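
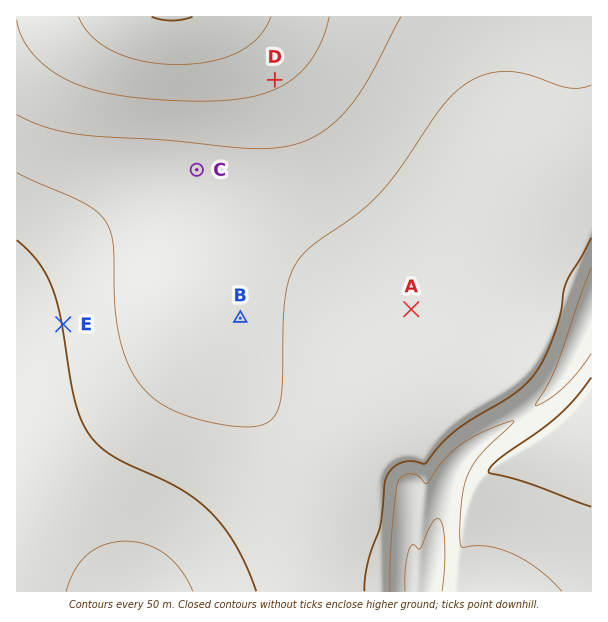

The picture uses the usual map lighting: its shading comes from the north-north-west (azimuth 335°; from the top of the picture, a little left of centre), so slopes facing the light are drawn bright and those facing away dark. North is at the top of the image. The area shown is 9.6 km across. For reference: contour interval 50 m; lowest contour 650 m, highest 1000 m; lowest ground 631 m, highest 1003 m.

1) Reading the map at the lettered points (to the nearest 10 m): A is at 780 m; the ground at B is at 820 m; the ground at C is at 830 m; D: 910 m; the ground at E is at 750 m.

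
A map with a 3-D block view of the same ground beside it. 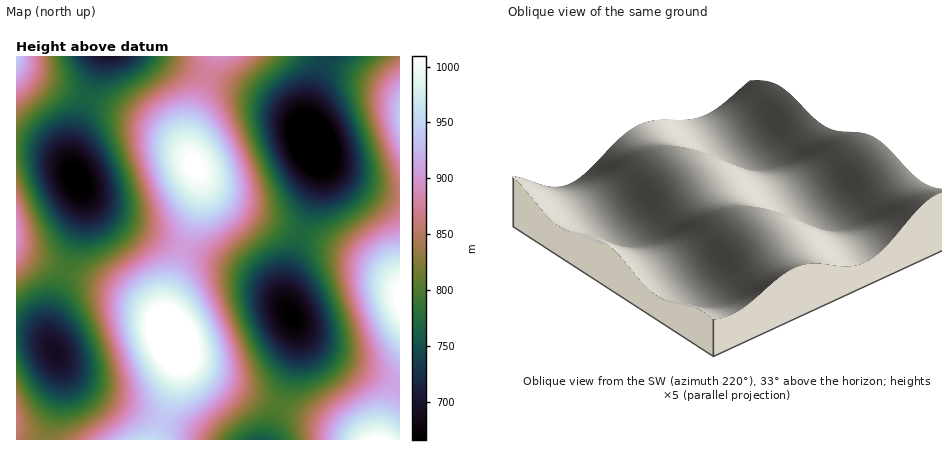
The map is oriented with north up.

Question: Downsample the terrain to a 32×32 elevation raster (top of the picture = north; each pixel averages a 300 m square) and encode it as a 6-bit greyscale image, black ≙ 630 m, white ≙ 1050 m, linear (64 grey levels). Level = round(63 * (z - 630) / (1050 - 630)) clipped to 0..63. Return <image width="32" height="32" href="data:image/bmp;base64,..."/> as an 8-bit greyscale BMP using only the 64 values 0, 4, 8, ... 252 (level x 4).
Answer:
<image width="32" height="32" href="data:image/bmp;base64,Qk02CAAAAAAAADYEAAAoAAAAIAAAACAAAAABAAgAAAAAAAAEAAATCwAAEwsAAAABAAAAAAAAAAAAAAEBAQACAgIAAwMDAAQEBAAFBQUABgYGAAcHBwAICAgACQkJAAoKCgALCwsADAwMAA0NDQAODg4ADw8PABAQEAAREREAEhISABMTEwAUFBQAFRUVABYWFgAXFxcAGBgYABkZGQAaGhoAGxsbABwcHAAdHR0AHh4eAB8fHwAgICAAISEhACIiIgAjIyMAJCQkACUlJQAmJiYAJycnACgoKAApKSkAKioqACsrKwAsLCwALS0tAC4uLgAvLy8AMDAwADExMQAyMjIAMzMzADQ0NAA1NTUANjY2ADc3NwA4ODgAOTk5ADo6OgA7OzsAPDw8AD09PQA+Pj4APz8/AEBAQABBQUEAQkJCAENDQwBEREQARUVFAEZGRgBHR0cASEhIAElJSQBKSkoAS0tLAExMTABNTU0ATk5OAE9PTwBQUFAAUVFRAFJSUgBTU1MAVFRUAFVVVQBWVlYAV1dXAFhYWABZWVkAWlpaAFtbWwBcXFwAXV1dAF5eXgBfX18AYGBgAGFhYQBiYmIAY2NjAGRkZABlZWUAZmZmAGdnZwBoaGgAaWlpAGpqagBra2sAbGxsAG1tbQBubm4Ab29vAHBwcABxcXEAcnJyAHNzcwB0dHQAdXV1AHZ2dgB3d3cAeHh4AHl5eQB6enoAe3t7AHx8fAB9fX0Afn5+AH9/fwCAgIAAgYGBAIKCggCDg4MAhISEAIWFhQCGhoYAh4eHAIiIiACJiYkAioqKAIuLiwCMjIwAjY2NAI6OjgCPj48AkJCQAJGRkQCSkpIAk5OTAJSUlACVlZUAlpaWAJeXlwCYmJgAmZmZAJqamgCbm5sAnJycAJ2dnQCenp4An5+fAKCgoAChoaEAoqKiAKOjowCkpKQApaWlAKampgCnp6cAqKioAKmpqQCqqqoAq6urAKysrACtra0Arq6uAK+vrwCwsLAAsbGxALKysgCzs7MAtLS0ALW1tQC2trYAt7e3ALi4uAC5ubkAurq6ALu7uwC8vLwAvb29AL6+vgC/v78AwMDAAMHBwQDCwsIAw8PDAMTExADFxcUAxsbGAMfHxwDIyMgAycnJAMrKygDLy8sAzMzMAM3NzQDOzs4Az8/PANDQ0ADR0dEA0tLSANPT0wDU1NQA1dXVANbW1gDX19cA2NjYANnZ2QDa2toA29vbANzc3ADd3d0A3t7eAN/f3wDg4OAA4eHhAOLi4gDj4+MA5OTkAOXl5QDm5uYA5+fnAOjo6ADp6ekA6urqAOvr6wDs7OwA7e3tAO7u7gDv7+8A8PDwAPHx8QDy8vIA8/PzAPT09AD19fUA9vb2APf39wD4+PgA+fn5APr6+gD7+/sA/Pz8AP39/QD+/v4A////AIR4dHR8hJCgrLi8wLiwpJCAbGBYVFhgcIScsMTU3ODYhHRsaGx0gIycqLS4uLSonIx8cGRgYGh0hJSouMTM0MiAbGBYXGBsfIygrLi8vLSonIyAdGxoaHB8jJiotLy8uHRgUEhIUGBwhJisvMTIxLisnIx8cGhkaHB8iJSkrLCwaFBAODxEVGiEnLDE0NTQyLyolIBwZFxcYGh0hJCcqKhcRDQsMDxQaISgvNDc5ODUxLCYgGxYUExMWGR0hJSgqFA4LCgsPFBsjKzE3Ojs6NzIsJR4YExAPDxIVGh8kKSwSDQoJCxAWHSUtNDk8PTs4MisjGxUPDAsMDxMZHyUqLhEMCgoNEhggKDA2Oz0+OzYwKCAYEQwJCAkNEhkgJy0xEQ4MDRAVGyIqMTc7PTw5NC0lHRUOCQcGCA0TGiIpMDQTEA8QExcdJCsxNzo7OjcxKiIaEgwIBgYJDhUcJCwyNxYUExMWGh8lKzA1Nzg3My4nHxgRCwgGBwsQFx8nLjQ4GhcWFhgbHyQpLjE0NDMvKiQeFxEMCQgKDRMaISkwNTgeGxkYGRseIiYqLS8wLywoIx0YEg4MCw0QFhwjKjA0NyIeGxkZGhweIiUpKywsKicjHhkVEg8PEBMYHSMpLjI0JCAcGRcXGBodISQnKSopJyQhHRkVExITFRkdIicrLzAmIBsXFBMUFhkcICQnKSopJyQgHRkXFRUWGBwgJCgqLCYfGRQRDw8RFRkeIycqLCwqKCQhHRkXFRUXGRwgIyYoJB0WEA0LCw4SFx0jKCwuLy4sKCQfGxcUExQVGBseIiQiGhMNCQgJDBAWHSQqLzIzMi8rJiAbFhIQEBETFhoeIh4WDwoGBQcLEBcfJi0yNTY1MSwmIBkUDwwLDA8TFxwhGxQNCAUFBwsSGSEpLzQ3ODYyLCUeFxALCAcICxAVGyEZEgsHBQUIDRQcJCsyNjk5NjIrIxsUDQgFBAYJDxUcIhcRDAgHBwsQFh4mLTM3OTg1MCkhGBAKBQICBAkPFh4lFxINCgkKDhMZICcuMzY3NjItJR0VDgcDAQIFChAYICcZFBANDQ4RFRshJy0xNDUzLykiGxMMBgMBAgYMExsjKhsXFBEQERMXGyEmKy4xMS8rJiAYEgsHBAMFCA4VHSUsHxsYFRMTFBcbHyMnKiwtKygjHhgSDAgGBggLERgfJiwjHxsYFhQUFhgcHyMmKCkoJiIdGBMPCwkJCw4TGSAmKycjHhoXFBMTFRgbHiEkJSYkIh4aFhIPDQ0OEBQZHyQpKiUgGxYTERARExYaHiEjJSUjIR4aFhMRDxASFBgdISUsJiAaFBANDAwPEhYbHyMlJiYkIR4aFhMRERETFhkdIQ="/>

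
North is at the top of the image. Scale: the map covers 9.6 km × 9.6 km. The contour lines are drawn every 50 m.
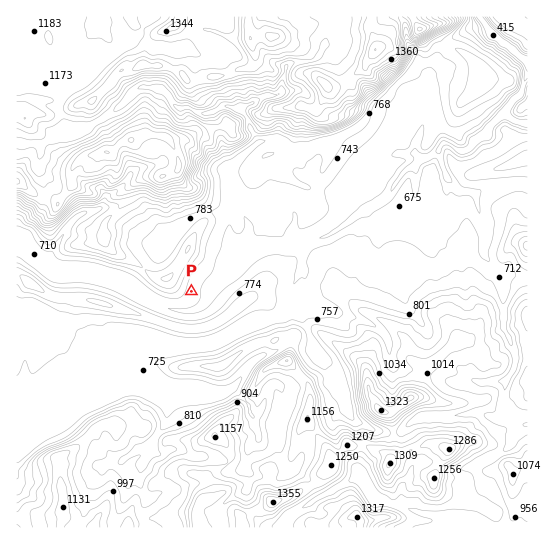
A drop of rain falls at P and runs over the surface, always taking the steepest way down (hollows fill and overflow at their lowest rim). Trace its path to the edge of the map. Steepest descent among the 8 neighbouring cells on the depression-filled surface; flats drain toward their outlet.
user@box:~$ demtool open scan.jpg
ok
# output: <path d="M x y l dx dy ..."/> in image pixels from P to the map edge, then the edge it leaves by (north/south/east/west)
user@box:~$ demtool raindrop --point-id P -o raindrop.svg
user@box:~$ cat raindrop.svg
<path d="M191 291l19 0 3-1 10-11 3 0 12-12 3 0 9-9 1 0 8-8 0-1 3 0 1-2 31 0 4-2 7 0 6-6 15-2 5-3 16-11 7-6 8-6 5-1 3-3 4-1 8-5 9-10 2-4 5-8 9-10 3-2 4 0 5-5 10-4 5-5 4-2 0-1 7-7 4 0 8 7 10 0 4-4 0-3 27-26 0-2 8-8 0-1 16-16 1-3 0-4 4-9"/>
exit: east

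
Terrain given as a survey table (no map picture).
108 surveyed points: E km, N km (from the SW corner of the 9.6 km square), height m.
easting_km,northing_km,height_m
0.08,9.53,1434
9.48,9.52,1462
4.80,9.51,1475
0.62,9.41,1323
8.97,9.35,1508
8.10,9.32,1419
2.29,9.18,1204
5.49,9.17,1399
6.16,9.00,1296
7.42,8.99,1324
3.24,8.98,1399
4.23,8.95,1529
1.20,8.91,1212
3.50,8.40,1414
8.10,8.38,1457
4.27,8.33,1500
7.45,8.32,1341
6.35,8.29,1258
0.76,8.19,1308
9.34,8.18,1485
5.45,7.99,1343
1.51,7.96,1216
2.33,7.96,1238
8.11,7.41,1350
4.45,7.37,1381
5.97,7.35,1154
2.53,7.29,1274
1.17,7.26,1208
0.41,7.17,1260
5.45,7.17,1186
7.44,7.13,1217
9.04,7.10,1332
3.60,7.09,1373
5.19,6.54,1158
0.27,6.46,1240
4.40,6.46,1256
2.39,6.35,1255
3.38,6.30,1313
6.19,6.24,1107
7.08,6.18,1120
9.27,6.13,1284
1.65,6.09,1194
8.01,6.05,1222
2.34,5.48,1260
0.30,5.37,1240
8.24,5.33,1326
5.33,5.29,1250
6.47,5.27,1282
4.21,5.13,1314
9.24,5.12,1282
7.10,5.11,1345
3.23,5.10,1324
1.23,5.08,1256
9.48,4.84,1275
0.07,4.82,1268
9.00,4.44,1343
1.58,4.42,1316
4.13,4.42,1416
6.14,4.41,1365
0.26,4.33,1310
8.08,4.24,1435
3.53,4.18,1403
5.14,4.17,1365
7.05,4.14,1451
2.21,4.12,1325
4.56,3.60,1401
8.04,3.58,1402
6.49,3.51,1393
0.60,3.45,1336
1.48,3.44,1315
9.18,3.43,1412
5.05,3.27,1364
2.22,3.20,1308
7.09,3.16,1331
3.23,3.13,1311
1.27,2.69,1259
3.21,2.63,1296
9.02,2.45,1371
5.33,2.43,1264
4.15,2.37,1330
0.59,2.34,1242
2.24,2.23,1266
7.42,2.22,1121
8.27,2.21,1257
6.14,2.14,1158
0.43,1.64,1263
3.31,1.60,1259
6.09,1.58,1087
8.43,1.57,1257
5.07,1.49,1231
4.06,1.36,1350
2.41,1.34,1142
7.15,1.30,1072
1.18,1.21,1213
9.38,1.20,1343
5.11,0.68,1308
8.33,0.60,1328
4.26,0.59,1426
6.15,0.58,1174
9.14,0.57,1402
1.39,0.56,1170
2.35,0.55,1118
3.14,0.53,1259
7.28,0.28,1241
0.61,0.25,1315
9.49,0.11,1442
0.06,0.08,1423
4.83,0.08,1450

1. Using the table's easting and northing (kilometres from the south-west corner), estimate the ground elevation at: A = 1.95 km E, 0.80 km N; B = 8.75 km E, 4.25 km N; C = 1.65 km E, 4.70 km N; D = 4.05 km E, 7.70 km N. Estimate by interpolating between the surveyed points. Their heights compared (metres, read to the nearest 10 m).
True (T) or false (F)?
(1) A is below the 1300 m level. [T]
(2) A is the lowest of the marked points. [T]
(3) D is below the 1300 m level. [F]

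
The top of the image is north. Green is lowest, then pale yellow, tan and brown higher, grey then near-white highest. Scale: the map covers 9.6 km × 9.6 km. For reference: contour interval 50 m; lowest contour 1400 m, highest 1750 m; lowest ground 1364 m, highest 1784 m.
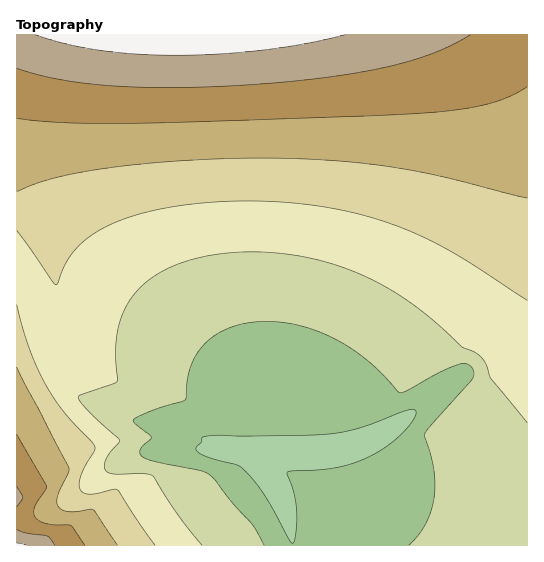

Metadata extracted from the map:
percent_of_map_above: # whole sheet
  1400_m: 97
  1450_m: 81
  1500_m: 61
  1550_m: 43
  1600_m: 29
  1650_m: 17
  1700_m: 8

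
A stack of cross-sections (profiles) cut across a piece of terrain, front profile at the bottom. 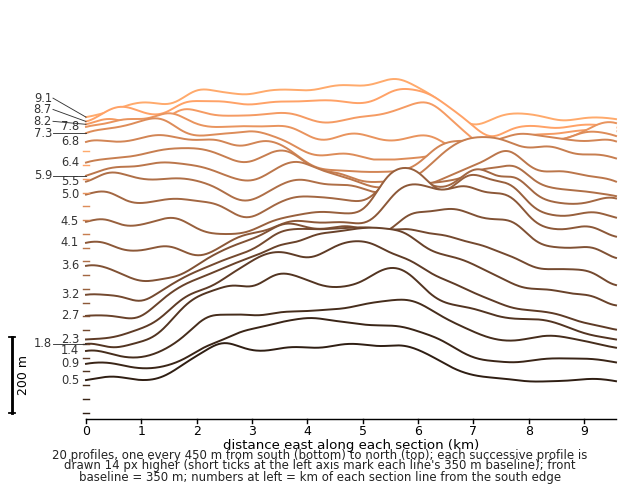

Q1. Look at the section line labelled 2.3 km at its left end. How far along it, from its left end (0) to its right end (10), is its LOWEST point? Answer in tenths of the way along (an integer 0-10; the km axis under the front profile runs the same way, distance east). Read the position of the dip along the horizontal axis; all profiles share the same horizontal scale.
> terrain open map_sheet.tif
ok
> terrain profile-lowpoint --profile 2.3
0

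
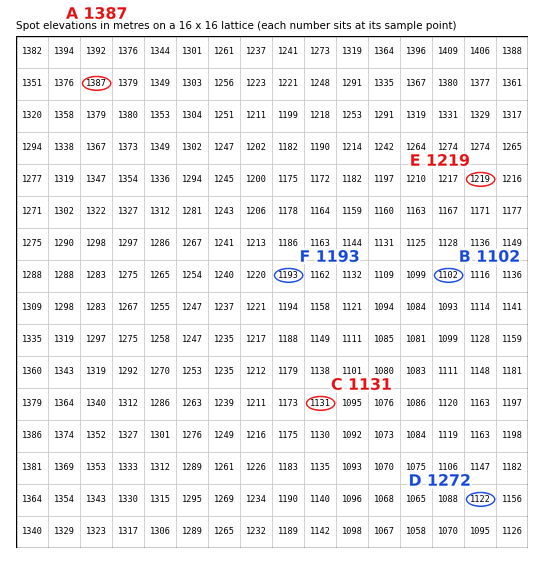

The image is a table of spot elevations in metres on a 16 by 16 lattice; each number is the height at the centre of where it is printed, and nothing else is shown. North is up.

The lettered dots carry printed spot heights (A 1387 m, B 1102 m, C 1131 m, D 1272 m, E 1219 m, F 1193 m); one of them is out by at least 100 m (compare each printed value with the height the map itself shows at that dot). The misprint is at D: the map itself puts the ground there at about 1122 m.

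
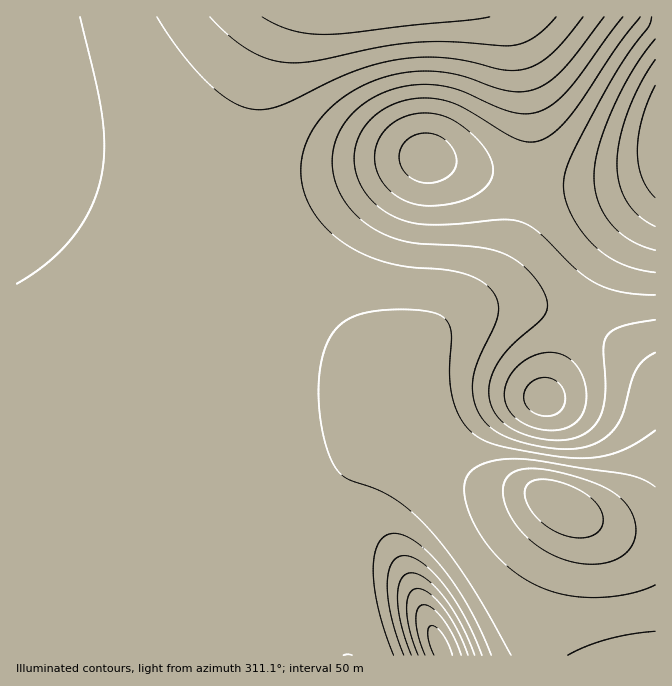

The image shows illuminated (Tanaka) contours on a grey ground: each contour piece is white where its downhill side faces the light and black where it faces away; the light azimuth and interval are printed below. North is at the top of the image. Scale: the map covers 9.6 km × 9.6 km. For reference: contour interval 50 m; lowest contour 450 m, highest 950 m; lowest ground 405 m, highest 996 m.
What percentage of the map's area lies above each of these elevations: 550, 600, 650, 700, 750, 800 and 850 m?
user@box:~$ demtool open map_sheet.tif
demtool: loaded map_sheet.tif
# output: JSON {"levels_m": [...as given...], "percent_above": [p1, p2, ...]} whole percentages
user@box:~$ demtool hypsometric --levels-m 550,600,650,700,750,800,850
{"levels_m": [550, 600, 650, 700, 750, 800, 850], "percent_above": [97, 93, 87, 81, 70, 21, 8]}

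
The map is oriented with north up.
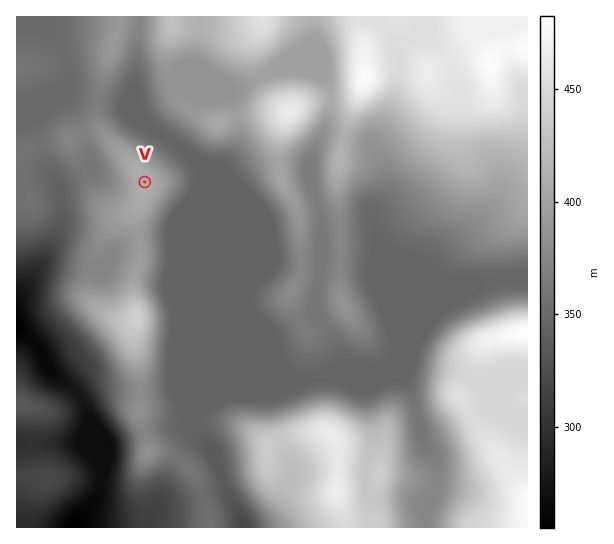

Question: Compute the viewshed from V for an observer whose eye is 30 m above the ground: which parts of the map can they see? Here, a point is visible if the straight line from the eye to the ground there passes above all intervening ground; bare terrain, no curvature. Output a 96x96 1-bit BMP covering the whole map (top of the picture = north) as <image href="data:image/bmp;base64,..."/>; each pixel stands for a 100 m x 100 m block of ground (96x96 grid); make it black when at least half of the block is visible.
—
<image width="96" height="96" href="data:image/bmp;base64,Qk2+BAAAAAAAAD4AAAAoAAAAYAAAAGAAAAABAAEAAAAAAIAEAAATCwAAEwsAAAIAAAAAAAAA////AAAAAAAAAAAAeAAAAAAAP/8AAAAAPgAAAAAAP/8AAAAAPwAAAAAAH/8AAAAAP4AAAAAAH/8AAAAAH4ADgAAAH/8AAAAAHwAD4AAAH/8AAAAAHwAD8AAAH/8AAAAAHwAD+AAAH/8AAAAAH4AB+AAAH/8AAAAAP/wA+AAAH/8AAAAA//wAOAAAP/kAAAAB//4AMAAAP/AAAAAD//4AAAAAf+EAAAAH//4AAAgAf+MAAAAf+f4AAAgA/+cAAAAf4P8AABgA/+wAAAAf4P/AADgB//AAAAAP4f//8DwD/+AAAAAP//////wH/4AAAAAP//////wH/gAAAAAP//////4P/AAAAAAP//////4f+AAAAAAP//////8f8AAAAAAP////////4AYAAAAP////////4AcAAAAP////////4AAAAAAP////////8AAAAAAP////////+AAAAAAP////4f8f+AAAAAAP////AfwP/AAAAAAP///+AOAP/AAAAAAP///+AIAH/AAAAAAP///+AYAH/AAAAAAH///+AwAH/gAAAAAH///+BwAH/wAAAAAH////DwAD/+AAAAAP////zwAD//8AAAAP////HgAD//8AAAAf///+HgAD//8AAH/////4PgAD//8AAf/////gPAAH//8AA//////gPAAH//8AB//////gPAAP//8AH//////wPAAP//8AP//////wPAAP//8Af//////4OAAH//8Af/+f///8OAAH//+AP/+f///8OAAH///AH/+f///8OAAH/+DAD//////8OAAH/wDgD//////8GAAH/4DwH//////8GAAP/8D4H//////8GAAP/+D8D//////8CAAf//D+B//////8CAA////+A//////8CAB////+Af/////8CAB/////Af/n///8CAB/////Af/H///4CAB/////A//D///4CAA/////g//j///4GAAf////h//h///wGAAf////x//x///wGAAP/j//7//////gOAAH/A/////////AOAAH/Af////////AOAAH/Af////////AOAAH+AP////////AOAAH+AP////////AOAAP+AP////////AOAAf8AP////////AOAAf8Af///z////AOAA/8B////D////gGAB/8D/8//H////gDAD/+P/4f/P////gDAH////wf//////wBgP///vwf////n/wAwf//+D4////+D/wAQf//8D/9///8D/gAYP//8D/////wD/AAIH/B8D//////D+AAID+B8D///////8AAID8A8D///////4AAMB8A4D///////4AAIA8A4D///////4AAIAIA4D///////+AAIAAA4D////////gAIAAA4D////////wAYAAA4D////////8A4AAA4D//P/////+B4AAAQD//H//////j4AAAAD//H///////4AAAAD//D////8//wAAAAD//D////8f/wAAAAD//H/+f/4P/wAAAAD//H/+f/4H/wAAAAA="/>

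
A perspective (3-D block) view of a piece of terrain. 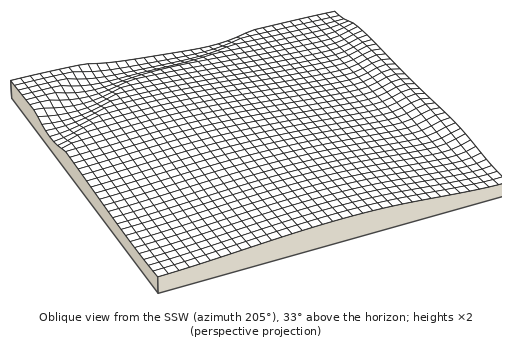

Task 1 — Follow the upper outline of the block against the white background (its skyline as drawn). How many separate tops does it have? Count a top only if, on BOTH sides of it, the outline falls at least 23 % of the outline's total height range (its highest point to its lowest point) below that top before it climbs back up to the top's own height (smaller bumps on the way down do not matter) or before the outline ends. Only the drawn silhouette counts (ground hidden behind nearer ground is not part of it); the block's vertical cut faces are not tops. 2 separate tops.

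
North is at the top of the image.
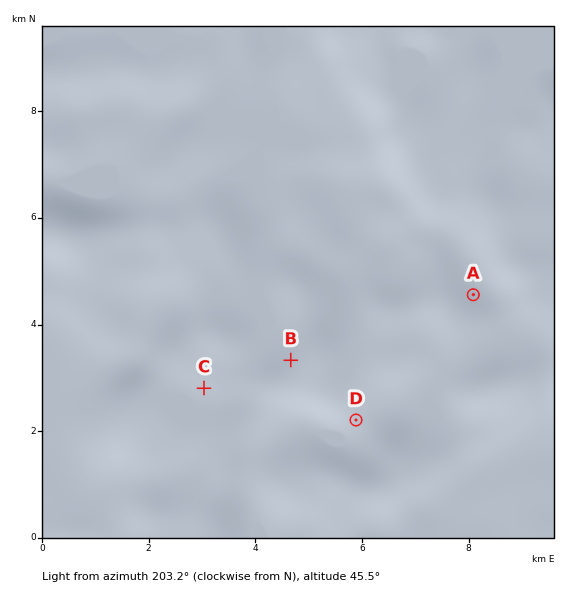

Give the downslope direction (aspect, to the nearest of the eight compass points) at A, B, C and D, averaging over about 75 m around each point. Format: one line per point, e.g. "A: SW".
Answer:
A: NE
B: NW
C: SW
D: S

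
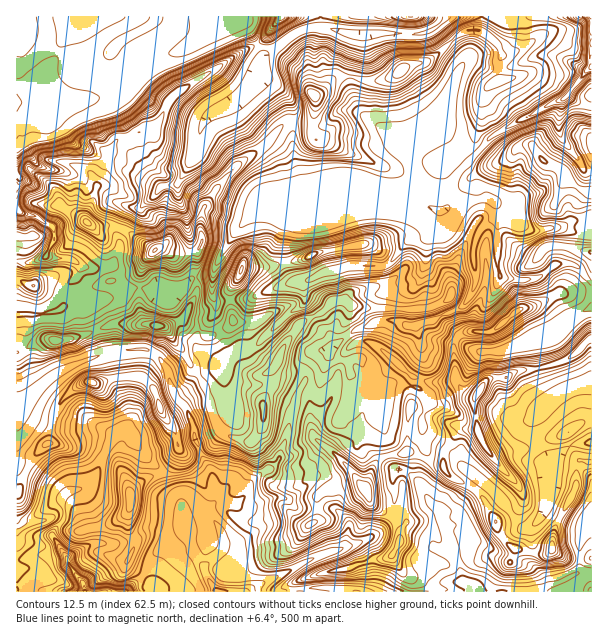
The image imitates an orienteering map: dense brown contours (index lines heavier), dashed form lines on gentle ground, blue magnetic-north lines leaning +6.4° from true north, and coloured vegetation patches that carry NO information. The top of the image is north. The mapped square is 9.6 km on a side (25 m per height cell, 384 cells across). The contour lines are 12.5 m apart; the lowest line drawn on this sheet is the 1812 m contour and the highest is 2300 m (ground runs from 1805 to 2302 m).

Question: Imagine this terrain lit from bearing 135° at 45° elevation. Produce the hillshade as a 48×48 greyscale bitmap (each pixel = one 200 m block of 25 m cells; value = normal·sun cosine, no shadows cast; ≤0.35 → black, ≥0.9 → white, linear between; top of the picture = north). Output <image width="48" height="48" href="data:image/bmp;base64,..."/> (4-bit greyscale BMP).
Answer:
<image width="48" height="48" href="data:image/bmp;base64,Qk32BAAAAAAAAHYAAAAoAAAAMAAAADAAAAABAAQAAAAAAIAEAAATCwAAEwsAABAAAAAAAAAAAAAAABEREQAiIiIAMzMzAERERABVVVUAZmZmAHd3dwCIiIgAmZmZAKqqqgC7u7sAzMzMAN3d3QDu7u4A////AKq7rrzLiaqqy7uXac7t3Luru7u7zcy6mKqrq5rNuaqqqqq7lmm83Mu7u7uqvN3cuqq7qKmcyqqqmZmb3IVViazKqqqZnMzey7u7uZmay6qqqZh4vuyWVWncqqmYiai9yszKm7qqvLqqqpl3i+7bqGfMuqmIqZaMyszLiZqsy7qqqpmHZ63svKisuqmJq6h82uy6iIeM3LqqmZmHd4vMvMqrqqmIq8qL7O7KmIdq3LqqqZmYiIq6rMq7qqmZqruY3t7bqYd5zcy6qqmImYmom8qrqqqqqrunvr3su5d4q83buqqXiZmYesqrqruqqruonZzu3Lh4mazty7zJeJmZeLu7mqqauqqpiord3cmJmIvMzLztmJmZh4m7mambqqu6mYicy7uZmIu5m6rdp5mZmYeJmKmqqqqru5ibu7uqh5u4ipi9t4mZmpiamImrqpmZvJmbzMzKd6qompisuIqpqqiah4i7uqmYmqmK3c3ciKqYmpicyZq6mqiKmHjNu7qZmaqHrM3sqqqZmpicypmqmqmJmIau3LuqmbuoZpu7urqaqpiby6mamaqZh5ZazczLuszLhld4mamqqZiKy6mamZqpdYhEV5q8zMze25mIiqqrqphozKqaqZqpdYqHZVVXvZms7tzMu7u7u7p2rcuZmZmZhozMyohkSId4m8zMzNzKq7u3a8y6mImZdVmr7suoQph3eIiYmZvLiaq7d6y7y6u7p0VTju26hauqmYh2d3esmJh5plm7u7qrzKZjBr3MurzLqqmYmZicmcuHiFR5qqmYiduHIliru5rLqZqqu7qrht7bqYVFeJqod6yZZWVpq3aJmZmZzczdkY7czMqHd3eqd5uql6p3mql4mZqGnd3f0hq6mt7cu6eJdoqpl4vJmc23qqumSMu/+ASIZEibzMuIhnmpllaqmJu4iru3MWl77FRodkQ0WKupmHiZl2VoiEe4aaqYUiVp3aiJmZh2VXmqqYiZmIiZmUaaiJmIdURH3sqZqqqZmImaqpiaqXe8uyaJl5qrtmU1ztuqqqqqqqqqqqmaqoWLuyJXiJu7y5Yijuy6qqqqqqqqqqqru6h6qSNXiJq7zMpBOv7Lu7qqqqqqqqmru6qaqjNWd4qrzNyDFK7cy8zMuqqqqql4q6mpmwABNXirvO23MlnMy7zcy6qpmaqEaZmYmHUQADWKvN7JZDSLuZvMuqqqmZq3M2mYh5mHQAAEi97Kh1RIqZqru6qqqZm8kxSHVZmpl0IAF8/bqYU1d5y7u7u6qpis3INVRZqqqZhxAZ/9uphURY3czMzLupibzdymR6qqqqqYIBr/7KmGRHvdy83ty5eKzM3tZKqqqqqqgQBt/sqYVGirqazu7Kdoq7zOxKqqqqqqqEAAjuuXVGiIdVes7rlnmqu87LuqmZqqqpdAA7yoRFd2ZCJFjduIm7u73quqqZmqqqqYQTe8dFZ3h0MyFc2pmqu73qqqqZmZqqqqmGNN6niaqqqqYTmpmImrzaqqqpmZmqqqqpYI/7qrzLve1gN3iIiarA=="/>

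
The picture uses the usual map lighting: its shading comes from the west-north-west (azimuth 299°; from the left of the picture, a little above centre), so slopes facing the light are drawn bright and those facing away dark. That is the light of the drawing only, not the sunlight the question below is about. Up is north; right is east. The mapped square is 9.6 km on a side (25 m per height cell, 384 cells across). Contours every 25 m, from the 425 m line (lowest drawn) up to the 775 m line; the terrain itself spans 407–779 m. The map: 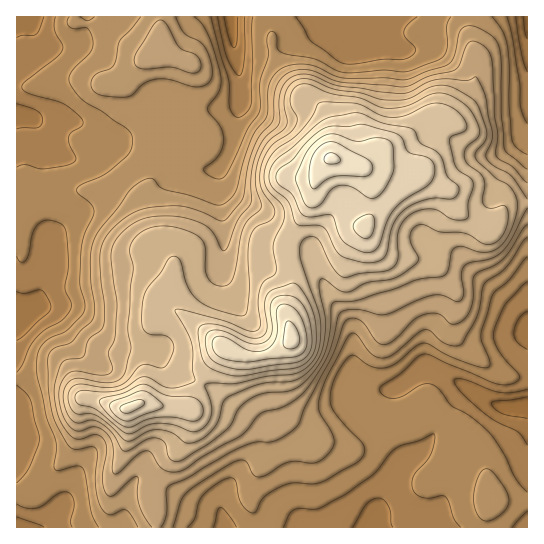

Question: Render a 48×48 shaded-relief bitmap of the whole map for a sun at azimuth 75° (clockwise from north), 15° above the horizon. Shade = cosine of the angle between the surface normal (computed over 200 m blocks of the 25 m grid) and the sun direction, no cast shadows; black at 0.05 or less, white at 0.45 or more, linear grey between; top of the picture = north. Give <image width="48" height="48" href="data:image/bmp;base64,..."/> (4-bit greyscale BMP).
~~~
<image width="48" height="48" href="data:image/bmp;base64,Qk32BAAAAAAAAHYAAAAoAAAAMAAAADAAAAABAAQAAAAAAIAEAAATCwAAEwsAABAAAAAAAAAAAAAAABEREQAiIiIAMzMzAERERABVVVUAZmZmAHd3dwCIiIgAmZmZAKqqqgC7u7sAzMzMAN3d3QDu7u4A////AFZmZmVnZFm6mqhmeZmIiImXZnd3dmaJmWeHdlRnZGq7qpdWiZmIiImYdnd3dmaJmneIdkNYZXq6qpdniZiHiImYdmd4dlaJqneIhkNYdompmZdmiIh3iImYdneIdmaKund4hkJIl3iImZhmeIh3iIiYh3eIh2eaunZnd1M3mGVomZl2aIh3iYiZmHeIh2eaqndmZ2Q1iGVomZmHeIh4iZmZmIiId3iaqndlVnUieXVXiZmYeIiIiZmqmIiHd3iaqndTJHUQWYZVeamZiIiImqqpmIiId4mqqXZBBHQAWYZVerqqmImZq7qYiIiId4q6qXYwA1IBaYdmi8upmImau6mYiIiIiKu6mWUgAlQ1eaqYrMuZmImru6mIiIiImrupiGUgA3iHaLypq6mJh3isy6iIiIeJq6hmeGUxJquXV7uYiHd4h3es3KiIiIiKqXVWiGVDWKmFRpl3ZlVXd2ec7ah3iZmYdkV5mVRFeIdlV4h2UzRnd3ed/rhmeamGRFirqlRGd2ZmZnd2MSaal2ev/8hVealkVoq7qVVXdmZlVnd1MUnMlTa//9hVeallaKu7qWZnZWZURXdlRYzbchbP/9hVeZl2eau6qmZmZVVERWdmebu4QCjf/8dWeJl2aLy6qXd2ZUNERGd4qqmGIUnf/ZdniIiHaLy6mXd2VTNERWeKqph1M2rO2XeIiIiHec26mYh2VENFVWeZqph1RXm9t2iIiIiHisypmYiHVDNFZmeJqphlV3erhWiHeJiIm7qZqomHVDNFZmeJqphUZ2eqdWd3iamJqpiaq4mXZDNFZmeJqqhUVmipZFZoq6mZqXeLy4mHZURFZneJq7hEVmiYVEVpzLqYh2WM3YmHZVRFZ3iZq7hEZ2eHU0V63bmHdlaM7oiHdmVVZ4maq6hEZ1VWZVaKzLh2Z3ib3oiHd2ZmZ4maqqdVZUI1d3d5q6l2aJqazYiHd2ZneIiZqpdUMiElmYd4mqmHebqZvYiHd3d3eIiZmZdSABM2mYZomZmImruqzZmIiHd3eImZmYdAACVWiHZ4mYiaqry7zZmIiId3d4iZmIdAAEZVZ3iZqYisy8zMzYiIh3d3d3iZiIhRAUVEV5qqqpm8zMzMzIiHd3d3d3iYiIliAkVDWLuZq7qru7zdy4iHd3d3d4iIiJl0I0VEaaqIq7upmazvy4h2d3d3d4iIiJqFREREaJmauqmZiL7/y3dmd2ZneIiIiJqWQxJFaIisuYiIms7+y2ZmZlZneJiIiJqmMQFWeJrMqYd5q83uzGZnZVZ3iZh3eJumMQFYq7vLqYZ5u7zezHd3ZlZ4iId2eKy2MyNr3cu6qoZoqprNzHd3dmd3d3dmes61NFaM7bqZmod4iHnN3Xd3d3d2Znd3m++kRnibzKmImYd3ZWnN7oh3ZnZmZmiZrP+TRomaqpiIiId2Q2nN74h2ZmZmZmirrP6DR4mpmYiHd3d2RHq974dlV3Z3dmi7rO1yR5qpmYiHd3d2VYq974dUV4d4dmi7q+xiR5qZmYiId3d2Z4q83g=="/>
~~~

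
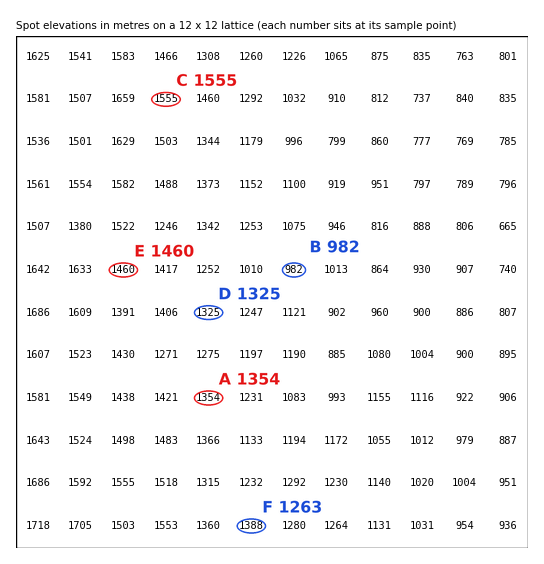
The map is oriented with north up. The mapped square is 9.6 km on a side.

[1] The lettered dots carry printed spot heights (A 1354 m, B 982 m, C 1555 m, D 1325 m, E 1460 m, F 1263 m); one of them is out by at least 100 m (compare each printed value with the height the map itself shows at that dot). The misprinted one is F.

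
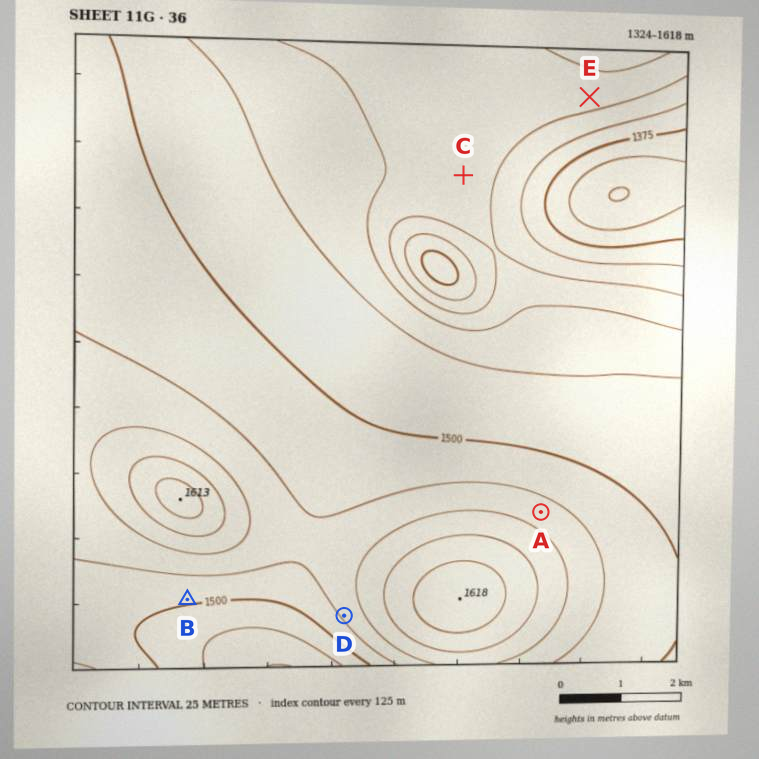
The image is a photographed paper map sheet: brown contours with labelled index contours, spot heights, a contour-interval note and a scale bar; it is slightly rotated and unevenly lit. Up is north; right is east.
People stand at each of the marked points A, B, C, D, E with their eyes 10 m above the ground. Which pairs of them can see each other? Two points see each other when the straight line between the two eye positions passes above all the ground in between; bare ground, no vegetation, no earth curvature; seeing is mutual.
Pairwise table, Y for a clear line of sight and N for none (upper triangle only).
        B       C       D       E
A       N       Y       N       Y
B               N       Y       N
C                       N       Y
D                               N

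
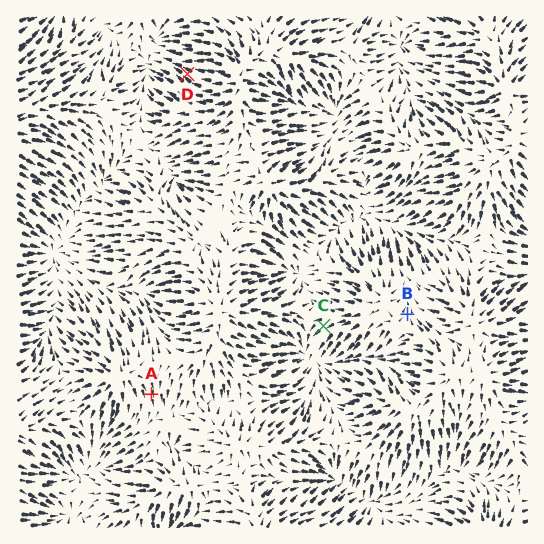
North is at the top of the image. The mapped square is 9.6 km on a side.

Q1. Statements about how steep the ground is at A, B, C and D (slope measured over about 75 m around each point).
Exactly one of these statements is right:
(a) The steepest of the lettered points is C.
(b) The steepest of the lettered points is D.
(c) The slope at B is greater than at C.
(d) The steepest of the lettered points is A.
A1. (b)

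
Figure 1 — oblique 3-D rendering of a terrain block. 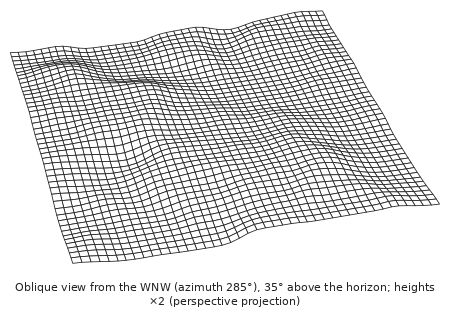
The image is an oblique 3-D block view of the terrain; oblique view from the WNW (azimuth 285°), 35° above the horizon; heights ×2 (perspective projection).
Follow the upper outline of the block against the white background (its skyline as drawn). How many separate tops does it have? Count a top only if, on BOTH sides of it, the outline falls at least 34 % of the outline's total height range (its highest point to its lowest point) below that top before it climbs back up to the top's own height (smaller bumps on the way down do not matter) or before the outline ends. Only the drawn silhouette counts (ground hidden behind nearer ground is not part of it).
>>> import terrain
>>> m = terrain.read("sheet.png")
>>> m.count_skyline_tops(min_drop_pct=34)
0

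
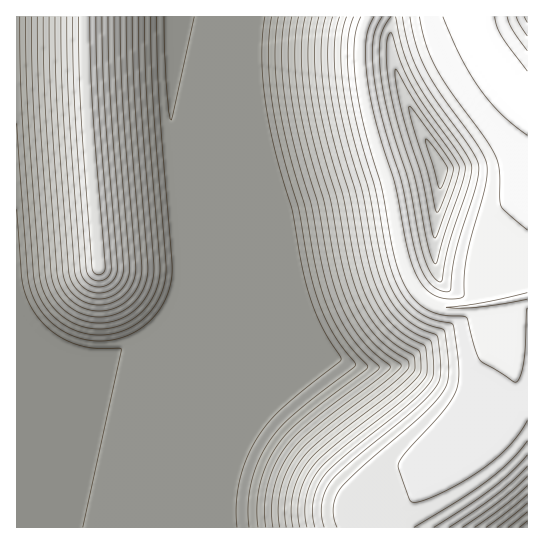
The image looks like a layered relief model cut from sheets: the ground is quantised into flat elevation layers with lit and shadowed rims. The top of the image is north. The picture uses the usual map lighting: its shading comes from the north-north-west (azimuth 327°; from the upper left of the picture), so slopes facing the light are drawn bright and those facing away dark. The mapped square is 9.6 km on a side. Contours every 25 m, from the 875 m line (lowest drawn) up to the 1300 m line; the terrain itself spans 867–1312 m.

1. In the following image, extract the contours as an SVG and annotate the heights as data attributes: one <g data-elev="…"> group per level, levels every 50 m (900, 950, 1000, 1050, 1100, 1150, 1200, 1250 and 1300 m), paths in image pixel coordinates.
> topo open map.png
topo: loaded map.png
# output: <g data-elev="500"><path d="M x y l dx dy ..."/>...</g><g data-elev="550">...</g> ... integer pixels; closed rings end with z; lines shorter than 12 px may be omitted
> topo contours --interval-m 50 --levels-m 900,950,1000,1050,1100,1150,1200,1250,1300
<g data-elev="900"><path d="M17 123l11 154 3 14 6 14 8 11 10 10 12 7 14 5 13 3 15-1 13-2 13-6 15-11 11-14 8-16 3-17-13-173-2-84"/><path d="M265 17l-3 26 0 30 4 30 6 35 20 71 10 56 7 30 13 31 19 33-60 51-13 13-11 15-10 20-7 23-4 22 1 24"/></g><g data-elev="950"><path d="M26 17l2 102 13 163 7 19 14 15 17 10 20 3 22-4 18-11 14-17 4-10 3-10 0-15-13-164-3-81"/><path d="M278 17l-2 18-1 22 4 46 9 47 17 57 13 71 8 25 11 23 12 19 18 20 1 2-68 54-13 12-10 13-10 19-7 20-3 21 1 21"/></g><g data-elev="1000"><path d="M37 17l3 98 12 163 6 16 11 12 14 8 16 3 18-3 15-9 10-14 6-17-13-172-3-85"/><path d="M292 17l-3 17-1 21 4 47 9 45 17 56 15 78 9 26 12 23 14 17 21 18 1 2-11 11-65 50-13 12-10 11-10 18-7 18-2 20 1 20"/></g><g data-elev="1050"><path d="M497 527l30-24"/><path d="M49 17l2 97 12 161 5 12 8 10 11 6 12 2 14-3 11-7 8-10 4-14-13-166-3-88"/><path d="M305 17l-3 16-1 21 4 47 9 44 17 56 9 53 6 27 9 24 13 21 17 19 22 15 2 6-2 4-11 11-70 54-15 14-9 10-9 15-6 17-2 18 1 18"/></g><g data-elev="1100"><path d="M475 527l30-21 22-20"/><path d="M439 188l-13-44 0-5 9 10 12 18-4 17-2 4z"/><path d="M61 17l2 94 12 160 3 10 5 6 8 5 8 1 10-2 7-5 6-8 2-9-13-162-3-90"/><path d="M319 17l-3 16-2 20 4 45 9 44 17 56 9 53 5 24 10 26 13 21 17 16 21 13 2 18-2 6-13 14-71 56-22 21-9 15-5 14-1 16 2 16"/></g><g data-elev="1150"><path d="M449 527l48-32 30-29"/><path d="M435 238l-1 0-2-7-11-57-20-67-5-25-1-13 22 36 33 46 9 15-4 19z"/><path d="M73 17l2 93 11 159 4 8 4 3 5 1 9-4 3-10-12-158-3-92"/><path d="M333 17l-4 14-1 19 3 45 9 43 16 56 15 77 10 25 12 19 16 14 22 12 3 29-3 11-13 15-73 59-21 20-7 12-4 14 0 13 2 13"/></g><g data-elev="1200"><path d="M414 527l48-29 27-18 22-19 16-20"/><path d="M347 17l-5 14-1 16 0 22 3 24 9 42 16 56 15 76 9 24 13 19 16 12 22 8 3 21 2 20-3 16-13 17-19 18-53 45-21 22-5 9-2 9 1 11 3 9"/><path d="M396 17l7 33 10 25 16 27 35 49 8 15-3 16-19 59-8 38-1 3-4-2-6-6-8-19-15-74-16-51-8-36-4-28 0-24 3-13 8-12"/></g><g data-elev="1250"><path d="M527 36l-11-19"/><path d="M361 17l-5 14-2 16 1 23 3 27 8 38 16 54 13 69 5 16 6 14 11 14 12 8 13 5 24 2 13 42 36 23 4-4 4-13 4-57"/><path d="M410 17l6 29 10 24 15 24 37 52 9 19-2 22-19 72-2 36-5 3-17 0-13-6-10-13-9-20-15-73-18-59-9-42-2-23 0-20 2-13 6-12"/></g><g data-elev="1300"><path d="M527 71l-25-34-5-10-2-10"/><path d="M443 17l18 41 20 32 20 24 26 21"/></g>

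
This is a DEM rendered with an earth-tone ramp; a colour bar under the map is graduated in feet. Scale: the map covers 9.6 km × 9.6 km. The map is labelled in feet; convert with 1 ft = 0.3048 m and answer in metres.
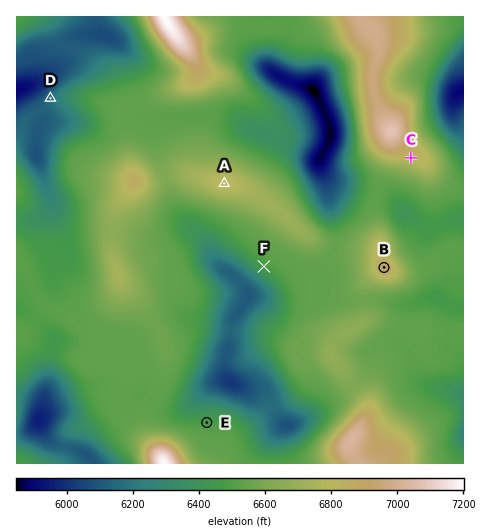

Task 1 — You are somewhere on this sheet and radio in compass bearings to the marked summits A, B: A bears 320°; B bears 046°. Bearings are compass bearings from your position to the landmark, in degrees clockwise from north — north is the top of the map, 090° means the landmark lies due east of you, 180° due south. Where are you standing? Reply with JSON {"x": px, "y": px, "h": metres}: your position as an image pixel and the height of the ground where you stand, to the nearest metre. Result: {"x": 335, "y": 315, "h": 2004}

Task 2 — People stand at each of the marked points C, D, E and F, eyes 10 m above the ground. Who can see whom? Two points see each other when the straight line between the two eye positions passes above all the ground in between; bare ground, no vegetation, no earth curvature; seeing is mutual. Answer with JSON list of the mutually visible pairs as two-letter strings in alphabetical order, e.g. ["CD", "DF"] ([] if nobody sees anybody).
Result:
["CE", "EF"]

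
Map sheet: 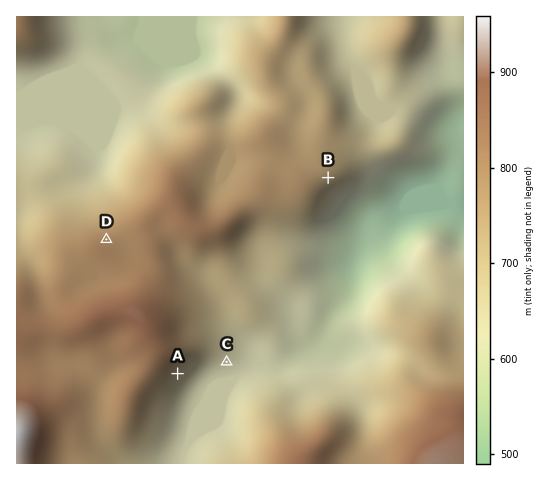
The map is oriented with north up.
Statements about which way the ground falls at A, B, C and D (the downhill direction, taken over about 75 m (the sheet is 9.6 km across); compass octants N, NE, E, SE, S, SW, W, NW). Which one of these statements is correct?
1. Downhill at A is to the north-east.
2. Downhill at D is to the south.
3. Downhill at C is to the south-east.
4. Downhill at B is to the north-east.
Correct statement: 3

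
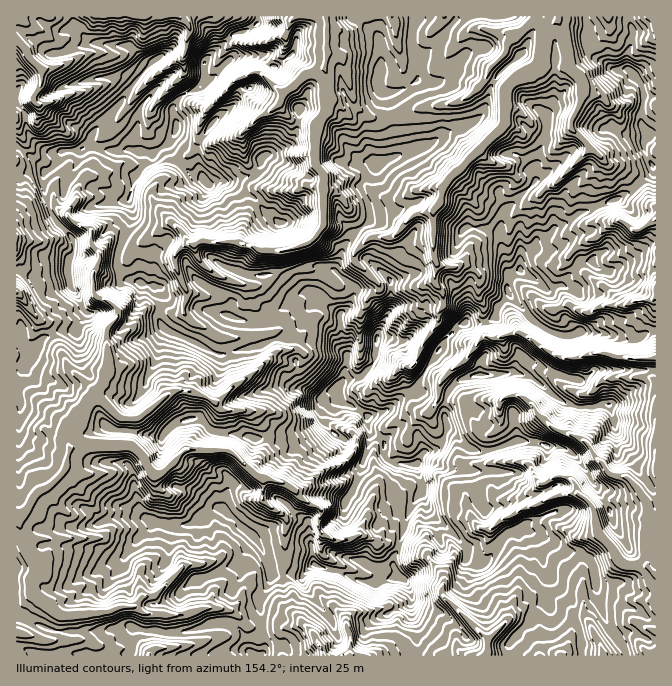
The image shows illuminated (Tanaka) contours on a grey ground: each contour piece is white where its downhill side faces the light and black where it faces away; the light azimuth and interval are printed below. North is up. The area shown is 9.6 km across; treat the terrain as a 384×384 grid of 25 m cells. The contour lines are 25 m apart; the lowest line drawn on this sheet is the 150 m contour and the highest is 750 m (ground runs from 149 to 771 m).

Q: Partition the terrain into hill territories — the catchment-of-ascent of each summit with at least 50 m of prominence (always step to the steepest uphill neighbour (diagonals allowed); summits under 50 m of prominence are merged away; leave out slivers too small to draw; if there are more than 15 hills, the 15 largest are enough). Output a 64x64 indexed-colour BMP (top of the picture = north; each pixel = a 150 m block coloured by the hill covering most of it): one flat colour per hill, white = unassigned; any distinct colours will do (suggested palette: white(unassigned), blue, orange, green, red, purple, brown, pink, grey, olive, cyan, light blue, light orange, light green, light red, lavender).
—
<image width="64" height="64" href="data:image/bmp;base64,Qk12CAAAAAAAAHYAAAAoAAAAQAAAAEAAAAABAAQAAAAAAAAIAAATCwAAEwsAABAAAAAAAAAA////ALR3HwAOf/8ALKAsACgn1gC9Z5QAS1aMAMJ34wB/f38AIr28AM++FwDox64AeLv/AIrfmACWmP8A1bDFABERERERERFVVVVVVVVVVVERERERERERERERERERERERERERERERERERFVVVVVVVERERERERERERERERERERERERERERERERERERFVVVVVEREREREREREREREREREREREREREREREREREREVURERERERERERERERERERERERERERERERERERERERERERERERERERERERERERERERERERERERERERERERERERERERERERERERERERERERERERERERERERERERERERERERERERERERERERERERERERERERERERERERERERERERERERERERERERERERERERERERERERERERERERERERERERERERERERERERERERERERERERERERERERERERERERERERERERERERERERERERERERERERERERERERERERERERERERERERERERERERERERERERERERERERERERERERERERERERERERERERERERERERERERERERERERERERERERERERERERERERERERERERERERERERERERERERERERERERERERERERERERERERERERERERERERERERERERERERERERERERERERERERERERERERERERERERERERERERERERERERERERERERERERERERERERERERERERERERERERERERERERERERERERERERERERERERERERERERERERERERERERERERERERERERERERERERERERERERERERERERERERERERERERERERERERERERERERERERERERERERERERERERERERERERERERERERERERERERERERERERERERERERERERERERERERERERERERERERERERERERERERERERERERERERERERERERERERERERERERERERERERERERERERERERERERERERERERERERERERERERERERERERERERERERERERERERERERERERERERERERERERERERERERERERERERERERERERERERERERERERERERERERERERERERERERERERERERERERERERERERERERERERERERERERERERERERERERERERERERERERERERERERERERERERERERERIhERERERERERERERERERERERERERERERERERERERERIiERERERERERERERERERERERERERERERERERERERERIiIRERERERERERERERERERERERERERERERERERERERIiIhEREREREREREREREREREREREREREREREREREREREiIiERERERERERERERERERERERERERERERERERERERESIiIRERERERERERERERERERERERERERERERERERERESIiIiERERERERERERERERERERERERERERERERERERESIiIiIRERERERERERERERERERERERERERERERERERESIiIiIRERERERERERERERERERERERERERERERERERESIiIiIRERERERERERERERERERERERERERERERERERERIiIiIhEREREREREREREREREREREREREREREREREREREiIiIiERERERERERERERERERERERERERERERERERERESIiIiIRERERERERERERERERERERERERERERERERERERIiIiIiIiEREREREREREREREREREREREREREREREREREiIiIiIiIhERRBFBERERERERERERERERERERERERERESIiIiIiIiIRFEREQRERERERERERERERERERERERERERIiIiIiIiIiRERERBEREREREREREREREREREREREREREiIiIiIiIiJEREREERERERERERERERERERERERERERESIiIiIiIiJEREREREERERERERERERERERERERERERETIiIiIiIiIkRERERERBERERERERERERERERERERERETMiIiIiIiIiRERERERCIiIhERERERERERERERERERETMyIiIiIiIiIiRERERCIiIhERERERERERERERERERERMzIiIiIiIiIiJERERCIiIiERERERERERERERERERETMzMiIiIiIiIiIiJEREIiIiIRERERERERERERERERETMzMyIiIiIiIiIiIiJEQiIiIhERERERERERERERERETMzMzIiIiIiIiIiIiIiIiIiIiERERERERERERERERETMzMzMiIiIiIiIiIiIiIiIiIhERERERERERERERERERMzMzMyIiIiIiIiIiIiIiIiIhEREREREREREREREREREzMzMzESIiIiIiIiIiIiIiERERERERERERERERERERETMzMzMRIiIiIiIiIiIiIiEREREREREREREREREREREREzMzMxESIiIiIiIiIiIiEREREREREREREREREREREREzMzMzERIiIiIiIiIiIiIiIRERERERERERERERERERETMzMzMREREiIiIiIiIiIiIiERERERERERERERERERETMzMzMxEREREREiIiIiIiIiIhERERERERERERERERERETMzMzERERERERIiIiIiIiIiEREREREREREREREREREREzMzMRERERERESIiIiIiIiIRERERERERERERERERERERMzMxERERERERIiIiIiIiIiEREREREREREREREREREREzMz"/>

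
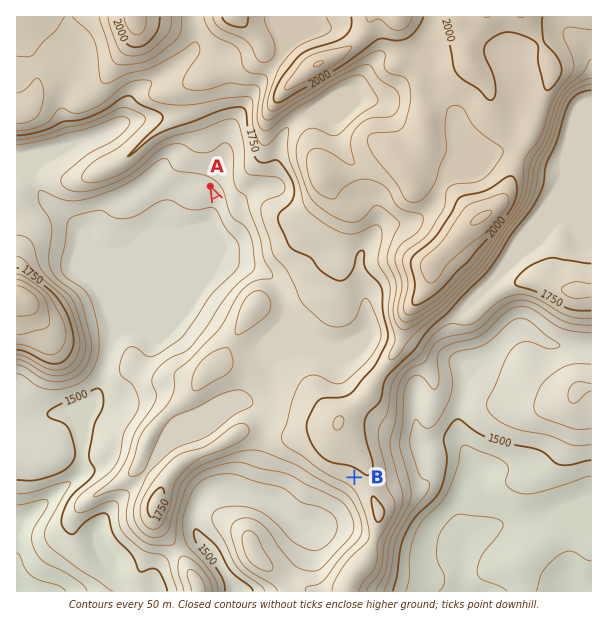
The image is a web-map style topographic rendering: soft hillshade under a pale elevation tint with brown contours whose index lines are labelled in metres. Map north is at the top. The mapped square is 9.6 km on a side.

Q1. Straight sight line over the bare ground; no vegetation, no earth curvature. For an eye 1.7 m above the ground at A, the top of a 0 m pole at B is out of sight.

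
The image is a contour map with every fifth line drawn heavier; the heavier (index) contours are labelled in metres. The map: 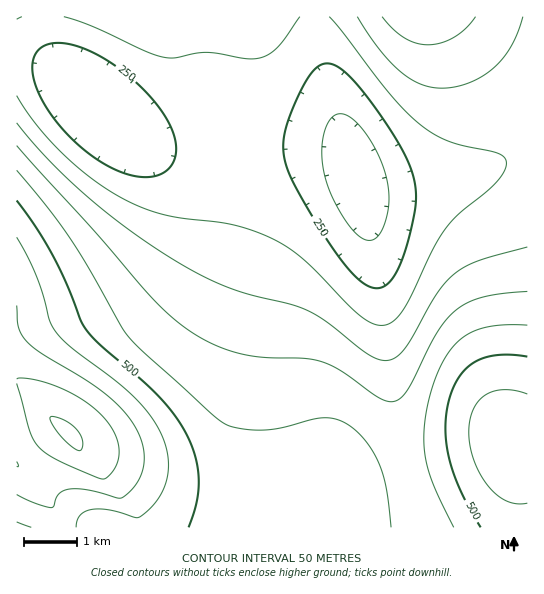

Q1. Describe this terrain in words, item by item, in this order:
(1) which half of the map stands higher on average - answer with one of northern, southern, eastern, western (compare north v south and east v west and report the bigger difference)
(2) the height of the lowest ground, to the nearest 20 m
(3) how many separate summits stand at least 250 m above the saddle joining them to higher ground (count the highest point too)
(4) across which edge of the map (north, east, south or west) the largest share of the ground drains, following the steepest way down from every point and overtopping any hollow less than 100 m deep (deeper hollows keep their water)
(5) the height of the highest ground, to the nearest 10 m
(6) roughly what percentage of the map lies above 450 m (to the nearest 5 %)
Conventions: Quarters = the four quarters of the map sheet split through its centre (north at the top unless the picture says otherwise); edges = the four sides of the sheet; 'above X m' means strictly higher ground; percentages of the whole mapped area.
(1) Taken as a whole, the southern half is higher than the northern.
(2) The lowest point is down at roughly 160 m.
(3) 1 summit rises at least 250 m above its surroundings.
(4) The largest share of the runoff leaves by the western edge.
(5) The highest point reaches roughly 710 m.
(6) Roughly 30 % of the ground is higher than 450 m.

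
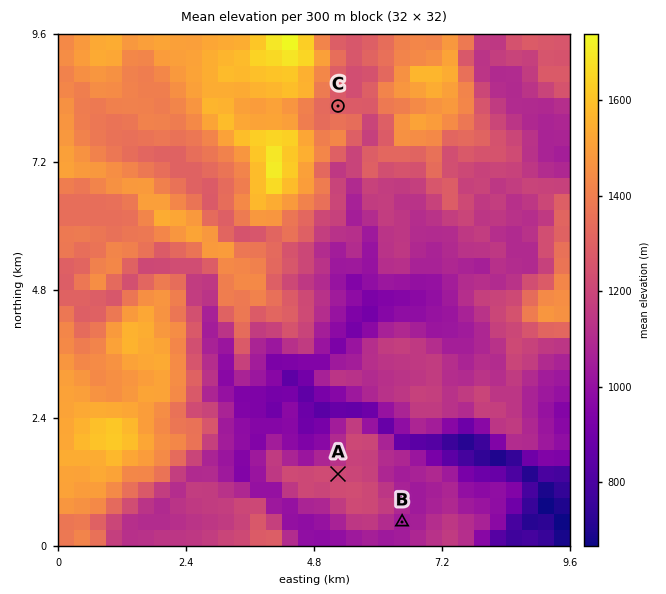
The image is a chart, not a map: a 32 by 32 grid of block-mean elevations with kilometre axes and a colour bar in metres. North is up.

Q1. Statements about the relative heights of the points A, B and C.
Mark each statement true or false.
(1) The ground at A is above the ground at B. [true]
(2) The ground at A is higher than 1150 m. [true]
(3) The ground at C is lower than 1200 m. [false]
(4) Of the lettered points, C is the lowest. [false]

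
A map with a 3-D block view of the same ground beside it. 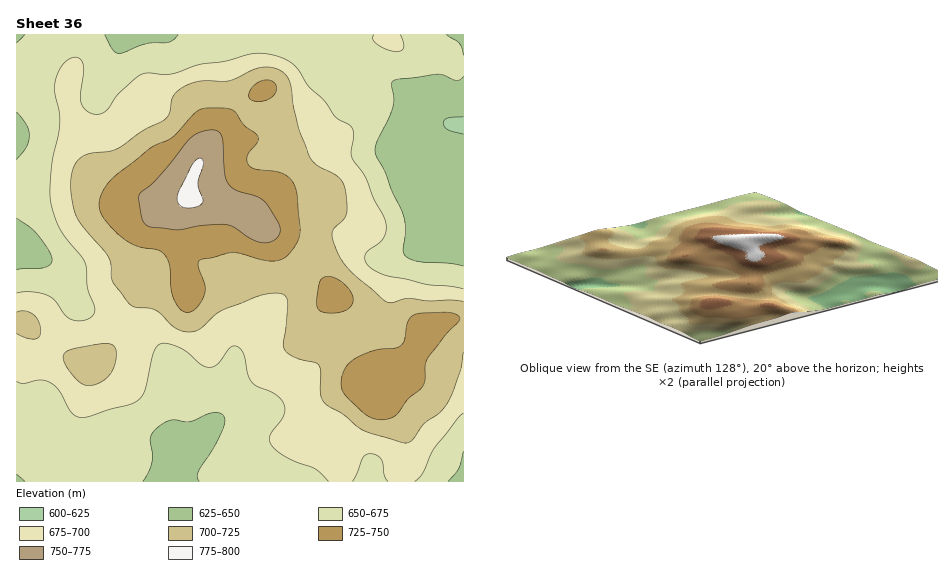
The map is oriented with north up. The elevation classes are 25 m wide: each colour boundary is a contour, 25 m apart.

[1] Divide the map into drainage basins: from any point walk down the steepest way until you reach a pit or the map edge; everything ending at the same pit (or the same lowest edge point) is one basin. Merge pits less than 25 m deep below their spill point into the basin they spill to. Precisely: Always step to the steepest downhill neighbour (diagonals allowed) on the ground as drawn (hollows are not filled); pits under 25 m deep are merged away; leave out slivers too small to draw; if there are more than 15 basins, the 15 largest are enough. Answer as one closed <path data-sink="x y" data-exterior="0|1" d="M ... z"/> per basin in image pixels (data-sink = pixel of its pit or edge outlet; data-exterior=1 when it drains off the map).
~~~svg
<path data-sink="463 126" data-exterior="1" d="M463 34l-446 0-1 288 11 2 19 20 9 6 30 15 9 0 28-28 13-34 10-13 13-9 13-2 7 1 7 5-7-38 0-30 6-14 6-6 55 15 31 28 15 19 29 19 17 17 0 22 10 23 14 24 4 18 10-8 27-8 12-14 12-24 22-8 16-2z"/><path data-sink="169 481" data-exterior="1" d="M190 197l-6 6-6 14 0 30 8 41-4-6-11-3-13 2-13 9-10 13-13 34-28 28-9 0-30-15-9-6-19-20-3-2-8 1 1 159 325-1-2-21 5-16 23-33 4-8 0-8-7-14 0-8-4-9-22-40-2-7 0-22-17-17-29-19-15-19-31-28z"/><path data-sink="463 481" data-exterior="1" d="M463 319l-10 0-27 9-12 24-12 14-21 5-14 8-1 4 6 12 0 8-4 8-23 33-5 16 2 22 122-1z"/>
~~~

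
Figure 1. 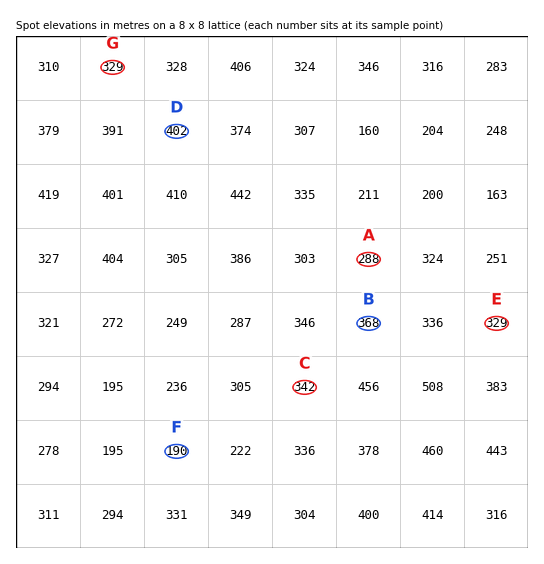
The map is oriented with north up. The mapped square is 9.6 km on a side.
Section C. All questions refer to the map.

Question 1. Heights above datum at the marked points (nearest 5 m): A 290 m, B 370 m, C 340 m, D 400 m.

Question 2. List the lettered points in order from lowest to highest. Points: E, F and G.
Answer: F E G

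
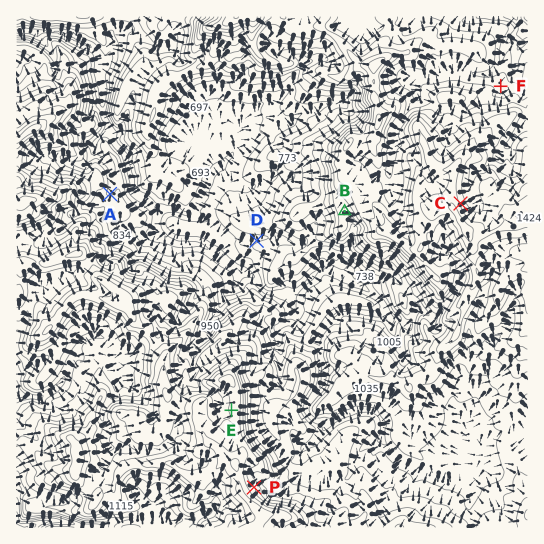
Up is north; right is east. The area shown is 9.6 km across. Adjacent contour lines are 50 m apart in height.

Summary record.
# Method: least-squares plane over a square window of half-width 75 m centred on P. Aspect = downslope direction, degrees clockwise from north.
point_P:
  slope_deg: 26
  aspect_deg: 61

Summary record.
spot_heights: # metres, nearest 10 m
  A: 690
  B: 1130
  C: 1380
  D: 740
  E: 1360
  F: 1030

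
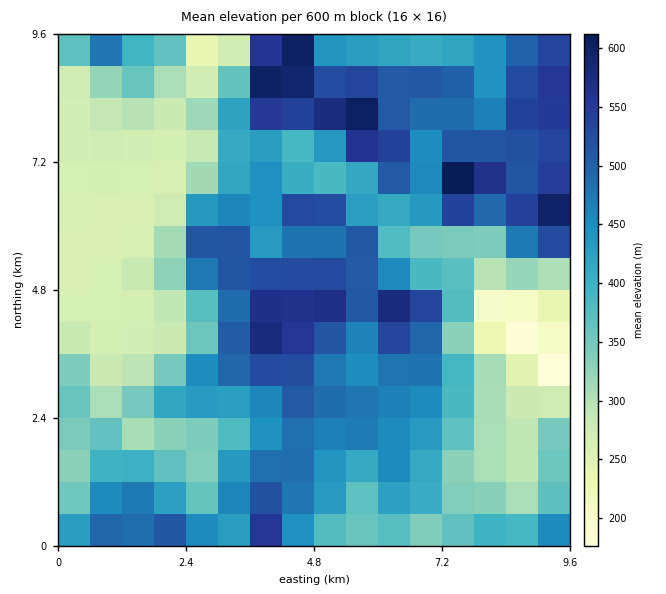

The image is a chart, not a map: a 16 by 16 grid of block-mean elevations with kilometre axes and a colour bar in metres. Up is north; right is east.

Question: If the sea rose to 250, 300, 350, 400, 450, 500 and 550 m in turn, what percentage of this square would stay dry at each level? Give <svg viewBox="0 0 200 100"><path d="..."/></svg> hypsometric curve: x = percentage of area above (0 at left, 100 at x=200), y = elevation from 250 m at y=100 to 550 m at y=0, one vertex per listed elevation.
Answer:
<svg viewBox="0 0 200 100"><path d="M193 100l-35-17-23-16-25-17-29-17-36-16-26-17"/></svg>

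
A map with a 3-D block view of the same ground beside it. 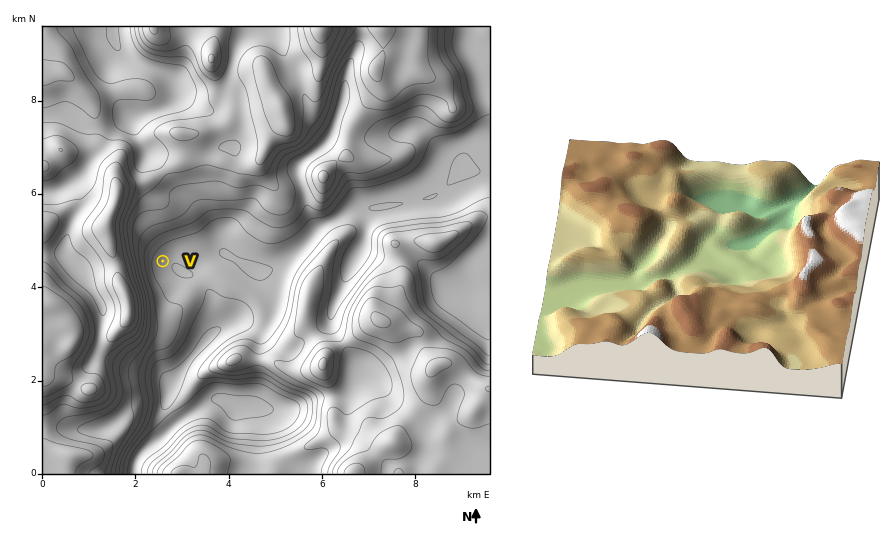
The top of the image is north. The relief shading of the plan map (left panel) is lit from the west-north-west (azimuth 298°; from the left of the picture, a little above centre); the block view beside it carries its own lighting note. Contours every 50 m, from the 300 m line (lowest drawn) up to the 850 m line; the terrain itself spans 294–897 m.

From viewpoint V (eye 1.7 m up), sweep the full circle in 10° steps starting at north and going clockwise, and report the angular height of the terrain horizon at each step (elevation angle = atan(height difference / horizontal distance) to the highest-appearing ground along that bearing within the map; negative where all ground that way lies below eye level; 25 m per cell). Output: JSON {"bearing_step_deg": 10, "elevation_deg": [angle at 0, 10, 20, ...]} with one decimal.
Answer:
{"bearing_step_deg": 10, "elevation_deg": [9.4, 8.7, 7.5, 6.0, 5.4, 4.6, 3.6, 2.6, 0.9, 2.1, 3.6, 3.4, 3.9, 2.9, 3.0, 2.6, 1.9, 2.5, 2.9, 5.1, 11.8, 17.8, 21.2, 22.8, 23.1, 23.1, 23.0, 22.3, 21.2, 20.0, 18.1, 16.3, 14.9, 12.9, 9.6, 9.4]}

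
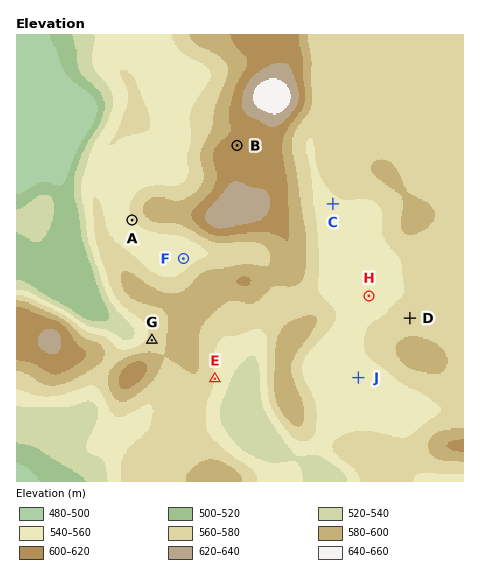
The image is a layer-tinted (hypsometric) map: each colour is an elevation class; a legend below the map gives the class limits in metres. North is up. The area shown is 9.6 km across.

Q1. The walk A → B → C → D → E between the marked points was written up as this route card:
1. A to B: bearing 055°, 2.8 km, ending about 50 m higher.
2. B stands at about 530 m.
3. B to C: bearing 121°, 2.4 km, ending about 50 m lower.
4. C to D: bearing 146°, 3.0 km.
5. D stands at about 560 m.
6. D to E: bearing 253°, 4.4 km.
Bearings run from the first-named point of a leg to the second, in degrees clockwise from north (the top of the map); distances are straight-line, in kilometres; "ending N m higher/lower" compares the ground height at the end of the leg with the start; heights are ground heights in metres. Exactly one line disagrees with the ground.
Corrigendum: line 2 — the height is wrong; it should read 610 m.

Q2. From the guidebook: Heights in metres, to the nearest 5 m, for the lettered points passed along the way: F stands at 550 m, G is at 565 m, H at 555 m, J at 555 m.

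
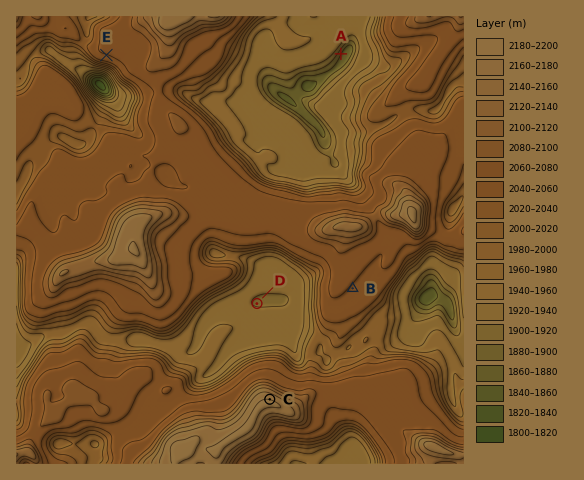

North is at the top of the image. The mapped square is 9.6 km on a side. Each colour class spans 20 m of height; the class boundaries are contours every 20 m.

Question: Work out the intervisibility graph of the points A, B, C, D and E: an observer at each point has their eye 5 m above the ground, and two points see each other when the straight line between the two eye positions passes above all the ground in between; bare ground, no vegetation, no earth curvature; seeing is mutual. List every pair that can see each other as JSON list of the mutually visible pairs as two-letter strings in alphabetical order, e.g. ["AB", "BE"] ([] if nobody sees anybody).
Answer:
["BC", "CD", "CE"]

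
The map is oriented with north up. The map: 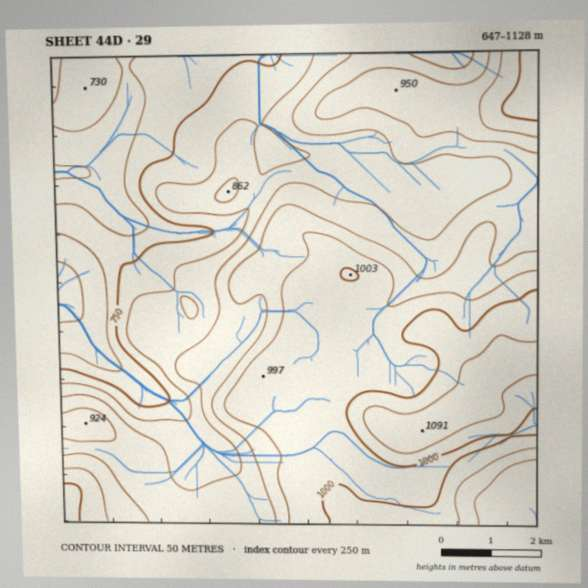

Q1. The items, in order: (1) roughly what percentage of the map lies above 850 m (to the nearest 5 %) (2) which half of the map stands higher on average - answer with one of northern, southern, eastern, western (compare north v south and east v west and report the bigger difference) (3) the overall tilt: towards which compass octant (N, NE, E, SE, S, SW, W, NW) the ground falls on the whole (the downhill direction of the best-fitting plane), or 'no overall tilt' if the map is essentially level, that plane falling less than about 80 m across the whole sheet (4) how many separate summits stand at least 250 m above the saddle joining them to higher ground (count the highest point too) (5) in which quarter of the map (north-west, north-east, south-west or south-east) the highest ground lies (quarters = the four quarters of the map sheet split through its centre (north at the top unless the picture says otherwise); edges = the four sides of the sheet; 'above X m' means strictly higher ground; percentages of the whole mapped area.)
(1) Ground above 850 m makes up about 60 % of the sheet.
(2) On average the eastern half of the map is the higher ground.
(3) The general tilt is down to the north-west (the land rises towards the south-east).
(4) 1 summit rises at least 250 m above its surroundings.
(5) The highest ground is in the south-east quarter.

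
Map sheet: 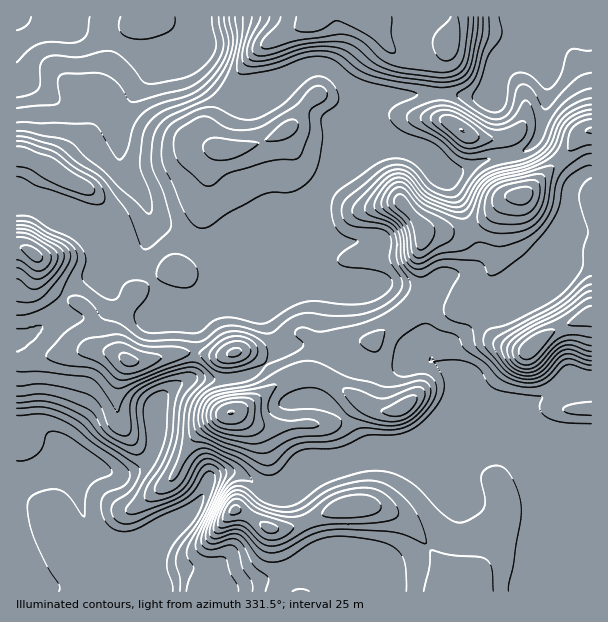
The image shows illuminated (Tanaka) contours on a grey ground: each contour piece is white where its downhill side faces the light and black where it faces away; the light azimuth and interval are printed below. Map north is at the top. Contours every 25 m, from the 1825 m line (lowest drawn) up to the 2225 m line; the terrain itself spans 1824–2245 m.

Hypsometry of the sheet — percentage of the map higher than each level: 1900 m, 88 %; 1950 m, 82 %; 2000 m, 61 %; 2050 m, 28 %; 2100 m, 12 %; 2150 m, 4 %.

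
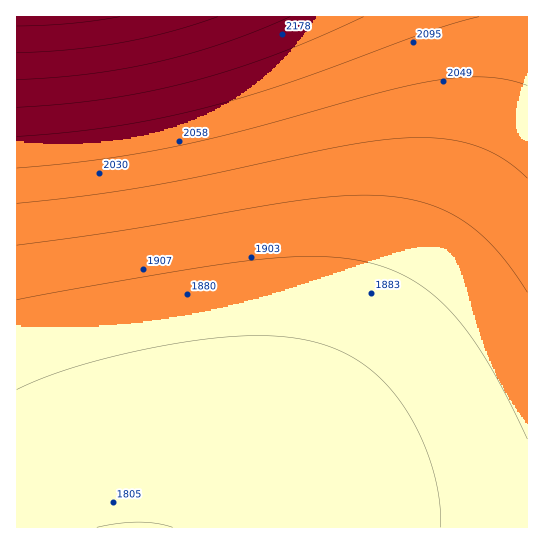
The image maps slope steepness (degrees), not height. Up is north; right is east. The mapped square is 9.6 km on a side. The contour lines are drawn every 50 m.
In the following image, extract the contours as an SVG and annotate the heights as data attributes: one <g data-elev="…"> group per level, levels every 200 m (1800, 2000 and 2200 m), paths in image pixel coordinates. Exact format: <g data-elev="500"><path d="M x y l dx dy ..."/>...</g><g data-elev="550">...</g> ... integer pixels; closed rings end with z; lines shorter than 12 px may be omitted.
<g data-elev="1800"><path d="M97 527l21-4 20-1 19 1 16 4"/></g><g data-elev="2000"><path d="M17 203l65-7 59-8 62-12 136-29 36-6 31-3 37 1 32 7 28 13 24 19"/></g><g data-elev="2200"><path d="M17 80l73-6 68-12 67-19 65-26"/></g>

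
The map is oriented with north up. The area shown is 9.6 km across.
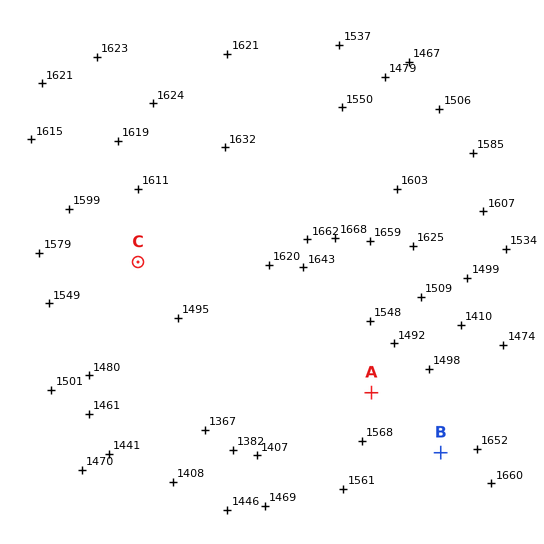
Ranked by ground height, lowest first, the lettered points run A C B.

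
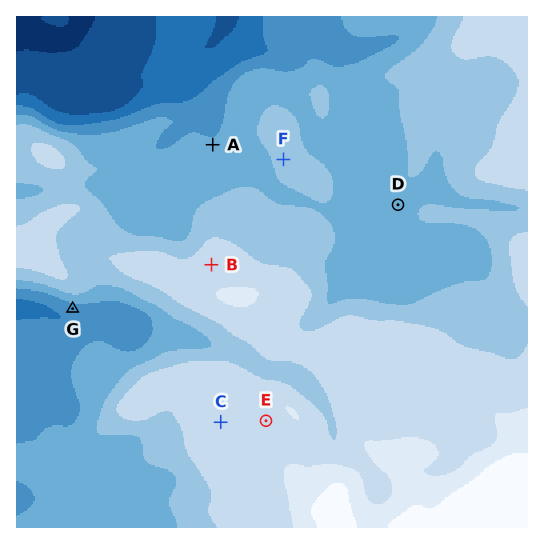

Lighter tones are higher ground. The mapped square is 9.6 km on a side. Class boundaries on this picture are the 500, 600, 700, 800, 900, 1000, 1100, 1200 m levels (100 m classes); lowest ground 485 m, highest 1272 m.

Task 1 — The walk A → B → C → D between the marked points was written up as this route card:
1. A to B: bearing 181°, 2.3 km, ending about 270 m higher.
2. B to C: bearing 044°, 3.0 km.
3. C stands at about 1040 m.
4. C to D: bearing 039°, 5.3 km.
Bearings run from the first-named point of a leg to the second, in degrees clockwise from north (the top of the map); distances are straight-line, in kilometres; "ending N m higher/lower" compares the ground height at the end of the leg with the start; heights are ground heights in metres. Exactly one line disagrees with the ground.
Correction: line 2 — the bearing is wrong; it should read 177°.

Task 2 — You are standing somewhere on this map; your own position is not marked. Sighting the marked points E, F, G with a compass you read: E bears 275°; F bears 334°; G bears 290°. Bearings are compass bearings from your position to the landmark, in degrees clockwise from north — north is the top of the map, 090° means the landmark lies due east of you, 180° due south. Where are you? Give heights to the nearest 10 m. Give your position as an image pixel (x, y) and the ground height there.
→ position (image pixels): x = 417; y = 434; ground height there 1080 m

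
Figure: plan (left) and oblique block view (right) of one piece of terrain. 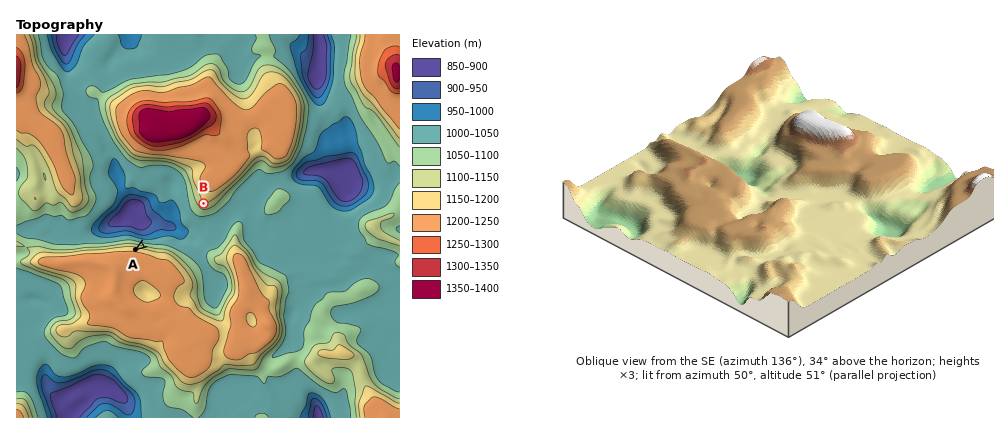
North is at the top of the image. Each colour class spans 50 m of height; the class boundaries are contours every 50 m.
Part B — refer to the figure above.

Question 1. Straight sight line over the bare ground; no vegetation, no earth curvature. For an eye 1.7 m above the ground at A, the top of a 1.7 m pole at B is visible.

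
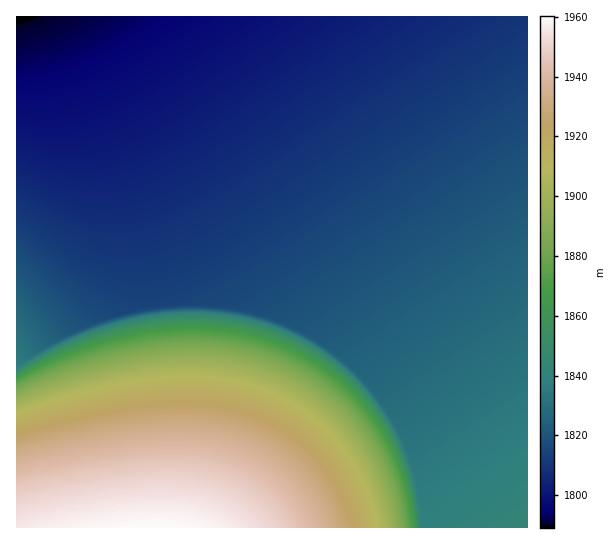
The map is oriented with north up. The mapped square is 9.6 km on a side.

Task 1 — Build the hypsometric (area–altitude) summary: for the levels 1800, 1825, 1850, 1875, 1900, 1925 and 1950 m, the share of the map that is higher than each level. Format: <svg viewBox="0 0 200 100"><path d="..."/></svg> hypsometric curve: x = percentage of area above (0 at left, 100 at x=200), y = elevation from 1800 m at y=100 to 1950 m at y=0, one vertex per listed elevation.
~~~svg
<svg viewBox="0 0 200 100"><path d="M183 100l-101-17-28-16-6-17-9-17-13-16-18-17"/></svg>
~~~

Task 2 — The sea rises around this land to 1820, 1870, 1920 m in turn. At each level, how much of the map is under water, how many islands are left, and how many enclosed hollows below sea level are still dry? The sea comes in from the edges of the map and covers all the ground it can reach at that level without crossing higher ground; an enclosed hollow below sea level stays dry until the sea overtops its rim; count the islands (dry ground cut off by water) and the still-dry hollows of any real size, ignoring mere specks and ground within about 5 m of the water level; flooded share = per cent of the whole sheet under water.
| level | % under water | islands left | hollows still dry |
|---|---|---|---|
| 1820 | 52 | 0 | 0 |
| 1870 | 75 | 0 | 0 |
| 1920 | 86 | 0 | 0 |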